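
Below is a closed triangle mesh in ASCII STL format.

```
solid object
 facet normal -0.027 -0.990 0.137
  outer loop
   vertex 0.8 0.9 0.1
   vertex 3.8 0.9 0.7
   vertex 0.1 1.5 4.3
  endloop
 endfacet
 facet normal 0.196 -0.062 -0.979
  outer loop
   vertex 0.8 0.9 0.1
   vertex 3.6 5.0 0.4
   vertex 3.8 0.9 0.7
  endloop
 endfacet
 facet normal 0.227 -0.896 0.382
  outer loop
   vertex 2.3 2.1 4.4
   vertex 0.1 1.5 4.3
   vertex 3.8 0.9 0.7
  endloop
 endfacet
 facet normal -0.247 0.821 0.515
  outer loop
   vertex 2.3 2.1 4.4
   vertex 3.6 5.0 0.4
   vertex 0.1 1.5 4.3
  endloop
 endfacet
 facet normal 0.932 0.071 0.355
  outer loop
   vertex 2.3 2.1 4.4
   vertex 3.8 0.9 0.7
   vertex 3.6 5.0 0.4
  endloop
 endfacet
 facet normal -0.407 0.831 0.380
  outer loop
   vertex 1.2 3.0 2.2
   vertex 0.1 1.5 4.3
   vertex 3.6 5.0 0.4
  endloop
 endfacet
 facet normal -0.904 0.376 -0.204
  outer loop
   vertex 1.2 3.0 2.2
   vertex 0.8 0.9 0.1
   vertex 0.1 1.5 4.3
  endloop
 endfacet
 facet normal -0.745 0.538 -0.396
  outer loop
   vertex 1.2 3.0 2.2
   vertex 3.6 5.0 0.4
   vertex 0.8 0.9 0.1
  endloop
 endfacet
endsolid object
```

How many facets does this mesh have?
8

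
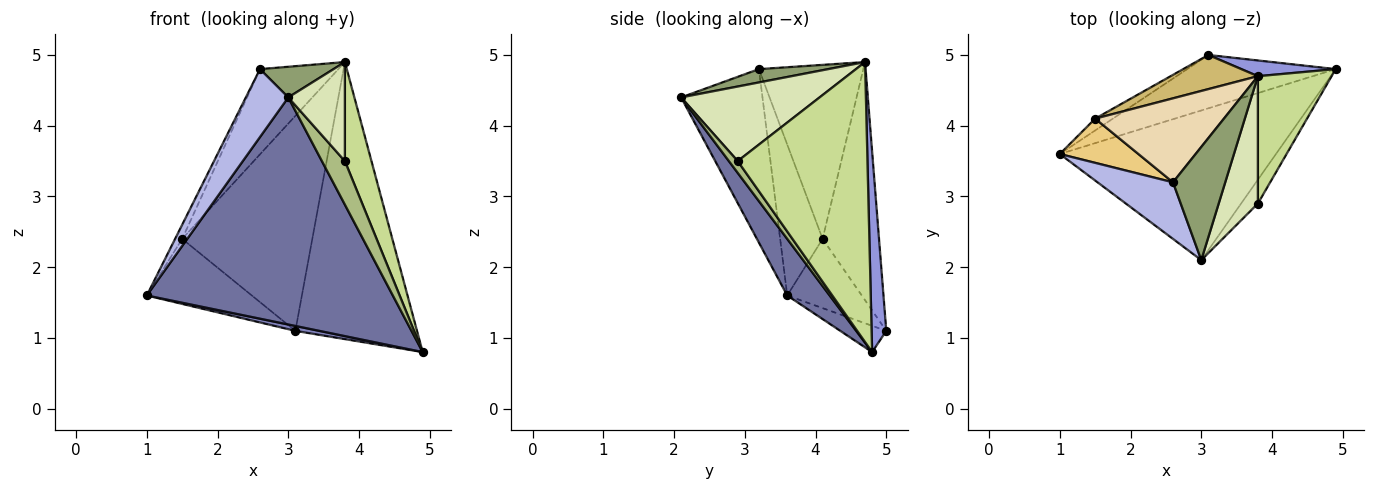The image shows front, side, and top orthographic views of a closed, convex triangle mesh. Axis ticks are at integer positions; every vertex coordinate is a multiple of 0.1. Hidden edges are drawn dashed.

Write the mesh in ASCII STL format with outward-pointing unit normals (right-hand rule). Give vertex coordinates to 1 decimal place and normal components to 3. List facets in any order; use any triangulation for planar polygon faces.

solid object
 facet normal 0.143 -0.826 -0.545
  outer loop
   vertex 3.0 2.1 4.4
   vertex 1.0 3.6 1.6
   vertex 4.9 4.8 0.8
  endloop
 endfacet
 facet normal -0.173 -0.090 -0.981
  outer loop
   vertex 3.1 5.0 1.1
   vertex 4.9 4.8 0.8
   vertex 1.0 3.6 1.6
  endloop
 endfacet
 facet normal 0.120 0.991 0.056
  outer loop
   vertex 3.1 5.0 1.1
   vertex 3.8 4.7 4.9
   vertex 4.9 4.8 0.8
  endloop
 endfacet
 facet normal -0.827 -0.432 0.360
  outer loop
   vertex 2.6 3.2 4.8
   vertex 1.0 3.6 1.6
   vertex 3.0 2.1 4.4
  endloop
 endfacet
 facet normal 0.239 -0.254 0.937
  outer loop
   vertex 2.6 3.2 4.8
   vertex 3.0 2.1 4.4
   vertex 3.8 4.7 4.9
  endloop
 endfacet
 facet normal 0.320 -0.831 -0.455
  outer loop
   vertex 3.8 2.9 3.5
   vertex 3.0 2.1 4.4
   vertex 4.9 4.8 0.8
  endloop
 endfacet
 facet normal 0.949 -0.194 0.250
  outer loop
   vertex 3.8 2.9 3.5
   vertex 4.9 4.8 0.8
   vertex 3.8 4.7 4.9
  endloop
 endfacet
 facet normal 0.832 -0.340 0.437
  outer loop
   vertex 3.8 2.9 3.5
   vertex 3.8 4.7 4.9
   vertex 3.0 2.1 4.4
  endloop
 endfacet
 facet normal -0.573 0.807 -0.146
  outer loop
   vertex 1.5 4.1 2.4
   vertex 3.1 5.0 1.1
   vertex 1.0 3.6 1.6
  endloop
 endfacet
 facet normal -0.394 0.908 0.144
  outer loop
   vertex 1.5 4.1 2.4
   vertex 3.8 4.7 4.9
   vertex 3.1 5.0 1.1
  endloop
 endfacet
 facet normal -0.877 0.146 0.457
  outer loop
   vertex 1.5 4.1 2.4
   vertex 1.0 3.6 1.6
   vertex 2.6 3.2 4.8
  endloop
 endfacet
 facet normal -0.688 0.517 0.509
  outer loop
   vertex 1.5 4.1 2.4
   vertex 2.6 3.2 4.8
   vertex 3.8 4.7 4.9
  endloop
 endfacet
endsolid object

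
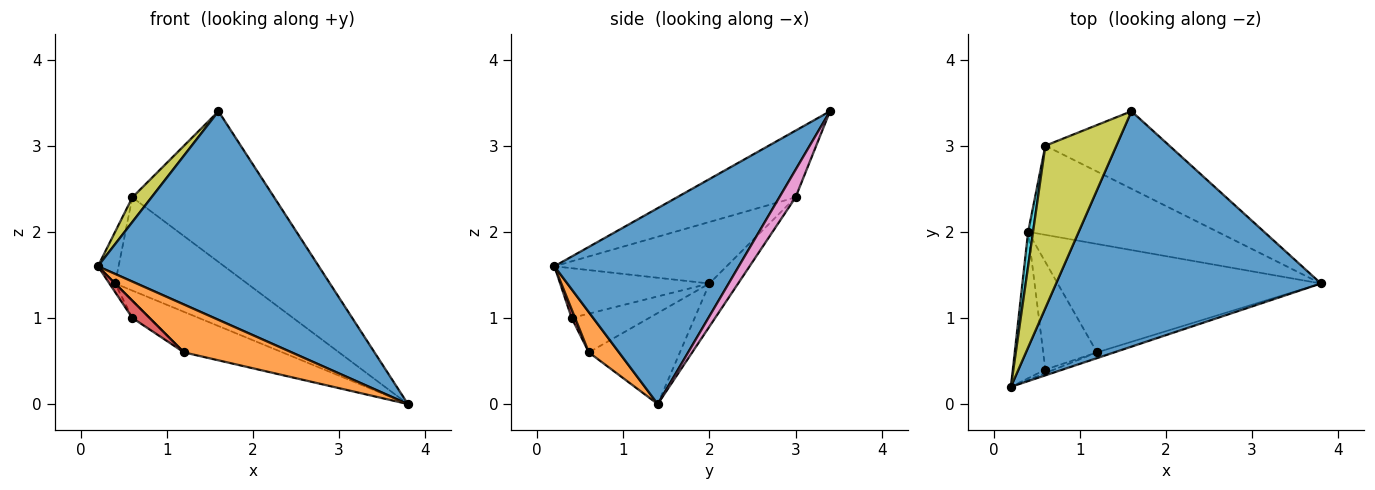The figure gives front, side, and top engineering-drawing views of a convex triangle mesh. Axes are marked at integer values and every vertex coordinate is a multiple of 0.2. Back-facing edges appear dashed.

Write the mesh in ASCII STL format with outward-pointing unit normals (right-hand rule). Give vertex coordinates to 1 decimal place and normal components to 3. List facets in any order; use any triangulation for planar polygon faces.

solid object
 facet normal 0.484 -0.580 0.655
  outer loop
   vertex 1.6 3.4 3.4
   vertex 0.2 0.2 1.6
   vertex 3.8 1.4 0.0
  endloop
 endfacet
 facet normal 0.268 -0.957 -0.115
  outer loop
   vertex 1.2 0.6 0.6
   vertex 3.8 1.4 0.0
   vertex 0.2 0.2 1.6
  endloop
 endfacet
 facet normal -0.308 0.333 -0.891
  outer loop
   vertex 0.4 2.0 1.4
   vertex 3.8 1.4 0.0
   vertex 1.2 0.6 0.6
  endloop
 endfacet
 facet normal 0.192 -0.962 -0.192
  outer loop
   vertex 0.6 0.4 1.0
   vertex 1.2 0.6 0.6
   vertex 0.2 0.2 1.6
  endloop
 endfacet
 facet normal -0.837 0.032 -0.547
  outer loop
   vertex 0.6 0.4 1.0
   vertex 0.2 0.2 1.6
   vertex 0.4 2.0 1.4
  endloop
 endfacet
 facet normal -0.579 0.129 -0.805
  outer loop
   vertex 0.6 0.4 1.0
   vertex 0.4 2.0 1.4
   vertex 1.2 0.6 0.6
  endloop
 endfacet
 facet normal 0.101 0.885 -0.455
  outer loop
   vertex 0.6 3.0 2.4
   vertex 1.6 3.4 3.4
   vertex 3.8 1.4 0.0
  endloop
 endfacet
 facet normal -0.155 0.714 -0.683
  outer loop
   vertex 0.6 3.0 2.4
   vertex 3.8 1.4 0.0
   vertex 0.4 2.0 1.4
  endloop
 endfacet
 facet normal -0.681 -0.110 0.724
  outer loop
   vertex 0.6 3.0 2.4
   vertex 0.2 0.2 1.6
   vertex 1.6 3.4 3.4
  endloop
 endfacet
 facet normal -0.990 0.119 0.079
  outer loop
   vertex 0.6 3.0 2.4
   vertex 0.4 2.0 1.4
   vertex 0.2 0.2 1.6
  endloop
 endfacet
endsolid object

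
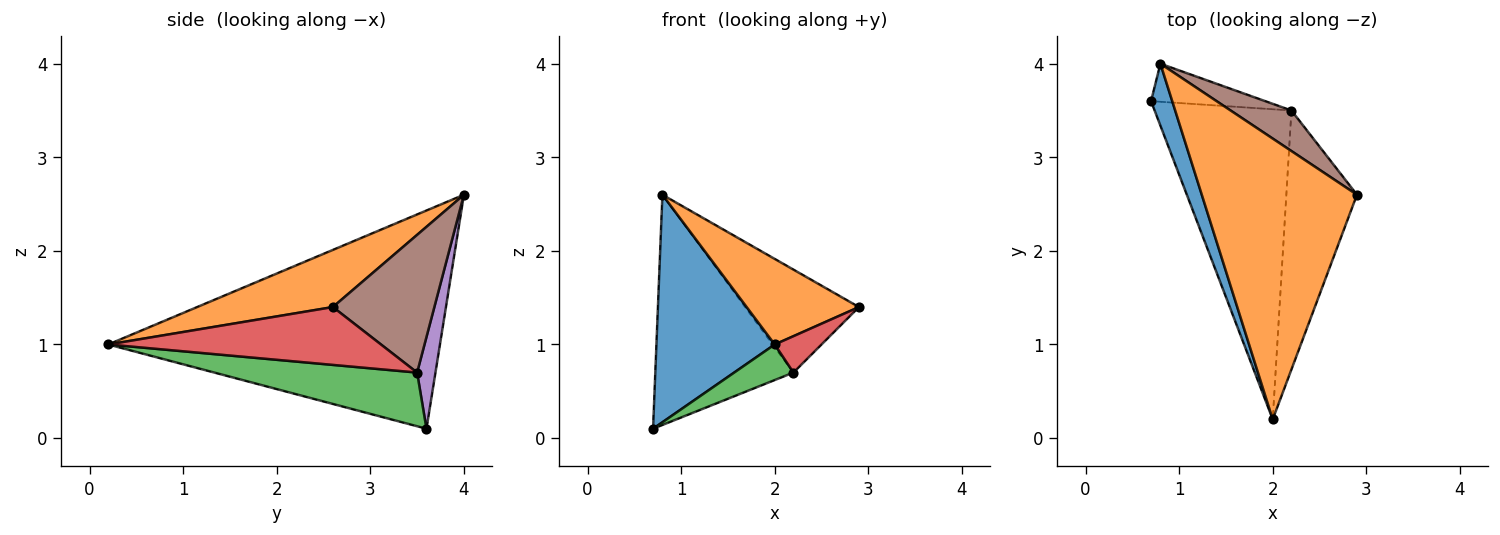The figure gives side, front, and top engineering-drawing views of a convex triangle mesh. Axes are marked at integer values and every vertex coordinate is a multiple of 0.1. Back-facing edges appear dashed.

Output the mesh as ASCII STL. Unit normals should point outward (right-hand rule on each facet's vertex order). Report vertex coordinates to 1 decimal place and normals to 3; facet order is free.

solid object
 facet normal -0.938 -0.335 0.091
  outer loop
   vertex 0.8 4.0 2.6
   vertex 0.7 3.6 0.1
   vertex 2.0 0.2 1.0
  endloop
 endfacet
 facet normal 0.332 -0.275 0.902
  outer loop
   vertex 0.8 4.0 2.6
   vertex 2.0 0.2 1.0
   vertex 2.9 2.6 1.4
  endloop
 endfacet
 facet normal 0.363 -0.106 -0.926
  outer loop
   vertex 2.2 3.5 0.7
   vertex 2.0 0.2 1.0
   vertex 0.7 3.6 0.1
  endloop
 endfacet
 facet normal 0.630 -0.108 -0.769
  outer loop
   vertex 2.2 3.5 0.7
   vertex 2.9 2.6 1.4
   vertex 2.0 0.2 1.0
  endloop
 endfacet
 facet normal 0.130 0.978 -0.162
  outer loop
   vertex 2.2 3.5 0.7
   vertex 0.7 3.6 0.1
   vertex 0.8 4.0 2.6
  endloop
 endfacet
 facet normal 0.639 0.716 0.282
  outer loop
   vertex 2.2 3.5 0.7
   vertex 0.8 4.0 2.6
   vertex 2.9 2.6 1.4
  endloop
 endfacet
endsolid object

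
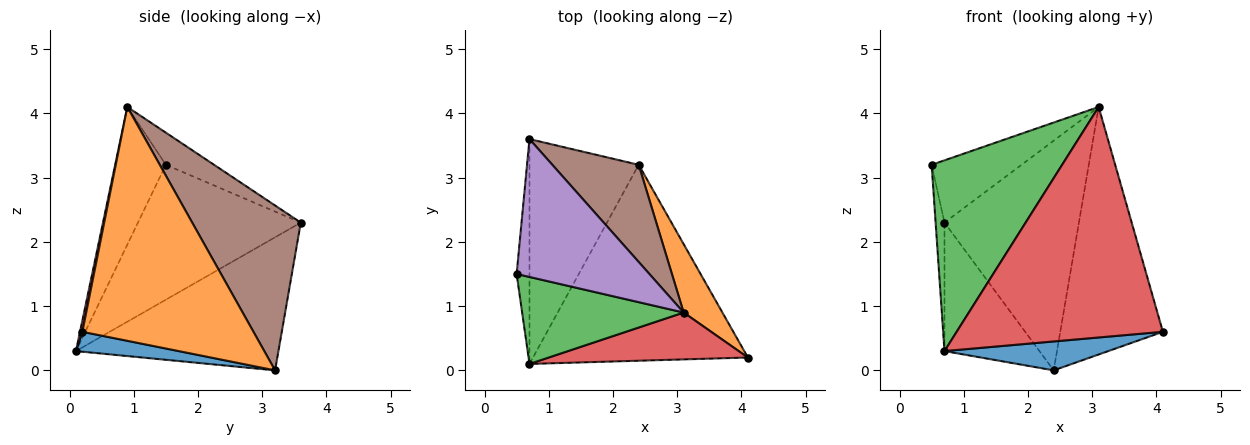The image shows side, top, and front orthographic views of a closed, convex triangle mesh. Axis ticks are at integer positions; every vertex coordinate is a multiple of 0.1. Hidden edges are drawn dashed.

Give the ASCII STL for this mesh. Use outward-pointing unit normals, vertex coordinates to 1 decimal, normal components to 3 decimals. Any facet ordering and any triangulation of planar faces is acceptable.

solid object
 facet normal 0.091 -0.145 -0.985
  outer loop
   vertex 0.7 0.1 0.3
   vertex 2.4 3.2 0.0
   vertex 4.1 0.2 0.6
  endloop
 endfacet
 facet normal 0.849 0.509 0.141
  outer loop
   vertex 3.1 0.9 4.1
   vertex 4.1 0.2 0.6
   vertex 2.4 3.2 0.0
  endloop
 endfacet
 facet normal -0.333 -0.858 0.391
  outer loop
   vertex 3.1 0.9 4.1
   vertex 0.5 1.5 3.2
   vertex 0.7 0.1 0.3
  endloop
 endfacet
 facet normal 0.011 -0.980 0.199
  outer loop
   vertex 3.1 0.9 4.1
   vertex 0.7 0.1 0.3
   vertex 4.1 0.2 0.6
  endloop
 endfacet
 facet normal -0.215 0.402 0.890
  outer loop
   vertex 0.7 3.6 2.3
   vertex 0.5 1.5 3.2
   vertex 3.1 0.9 4.1
  endloop
 endfacet
 facet normal 0.597 0.739 0.313
  outer loop
   vertex 0.7 3.6 2.3
   vertex 3.1 0.9 4.1
   vertex 2.4 3.2 0.0
  endloop
 endfacet
 facet normal -0.994 0.054 -0.095
  outer loop
   vertex 0.7 3.6 2.3
   vertex 0.7 0.1 0.3
   vertex 0.5 1.5 3.2
  endloop
 endfacet
 facet normal -0.727 0.341 -0.596
  outer loop
   vertex 0.7 3.6 2.3
   vertex 2.4 3.2 0.0
   vertex 0.7 0.1 0.3
  endloop
 endfacet
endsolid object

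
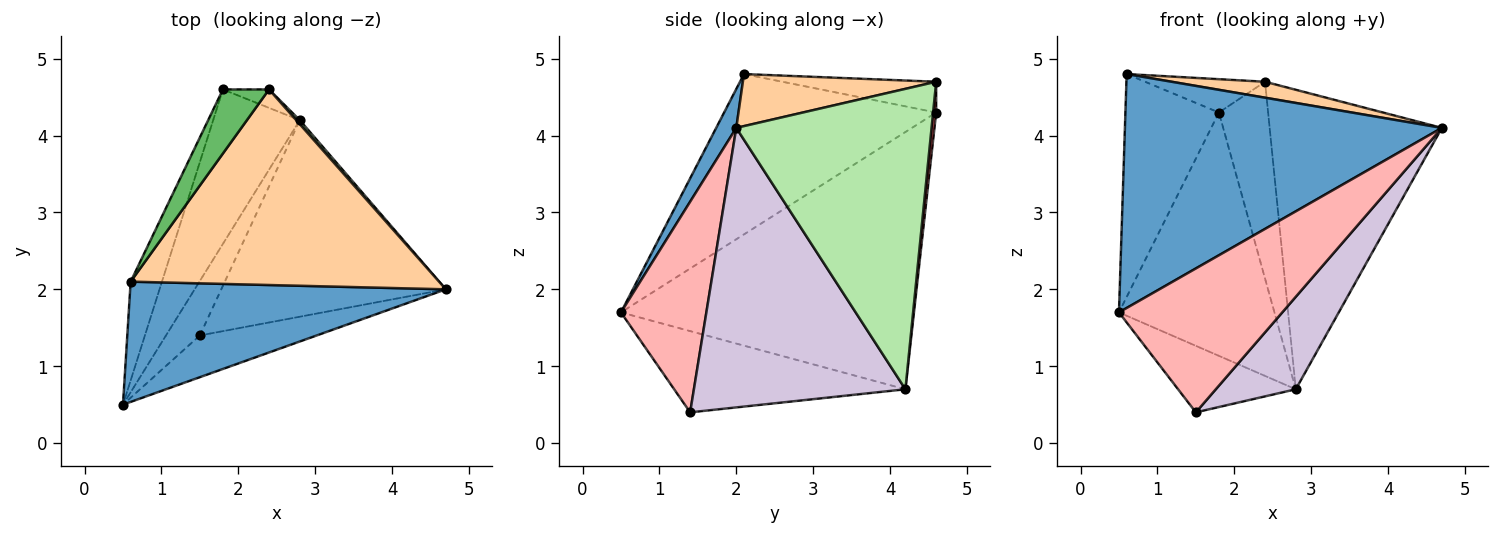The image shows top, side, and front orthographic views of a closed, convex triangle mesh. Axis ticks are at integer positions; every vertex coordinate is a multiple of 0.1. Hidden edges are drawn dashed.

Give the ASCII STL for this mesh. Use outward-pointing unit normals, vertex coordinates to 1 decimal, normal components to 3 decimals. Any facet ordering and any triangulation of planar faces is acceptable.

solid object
 facet normal 0.056 -0.888 0.456
  outer loop
   vertex 0.6 2.1 4.8
   vertex 0.5 0.5 1.7
   vertex 4.7 2.0 4.1
  endloop
 endfacet
 facet normal -0.901 0.397 -0.176
  outer loop
   vertex 0.6 2.1 4.8
   vertex 1.8 4.6 4.3
   vertex 0.5 0.5 1.7
  endloop
 endfacet
 facet normal -0.847 0.449 -0.285
  outer loop
   vertex 2.8 4.2 0.7
   vertex 0.5 0.5 1.7
   vertex 1.8 4.6 4.3
  endloop
 endfacet
 facet normal 0.166 -0.080 0.983
  outer loop
   vertex 2.4 4.6 4.7
   vertex 0.6 2.1 4.8
   vertex 4.7 2.0 4.1
  endloop
 endfacet
 facet normal -0.509 0.397 0.764
  outer loop
   vertex 2.4 4.6 4.7
   vertex 1.8 4.6 4.3
   vertex 0.6 2.1 4.8
  endloop
 endfacet
 facet normal 0.750 0.661 0.009
  outer loop
   vertex 2.4 4.6 4.7
   vertex 4.7 2.0 4.1
   vertex 2.8 4.2 0.7
  endloop
 endfacet
 facet normal 0.062 0.994 -0.093
  outer loop
   vertex 2.4 4.6 4.7
   vertex 2.8 4.2 0.7
   vertex 1.8 4.6 4.3
  endloop
 endfacet
 facet normal 0.449 -0.858 -0.249
  outer loop
   vertex 1.5 1.4 0.4
   vertex 4.7 2.0 4.1
   vertex 0.5 0.5 1.7
  endloop
 endfacet
 facet normal -0.835 0.425 -0.348
  outer loop
   vertex 1.5 1.4 0.4
   vertex 0.5 0.5 1.7
   vertex 2.8 4.2 0.7
  endloop
 endfacet
 facet normal 0.748 -0.283 -0.601
  outer loop
   vertex 1.5 1.4 0.4
   vertex 2.8 4.2 0.7
   vertex 4.7 2.0 4.1
  endloop
 endfacet
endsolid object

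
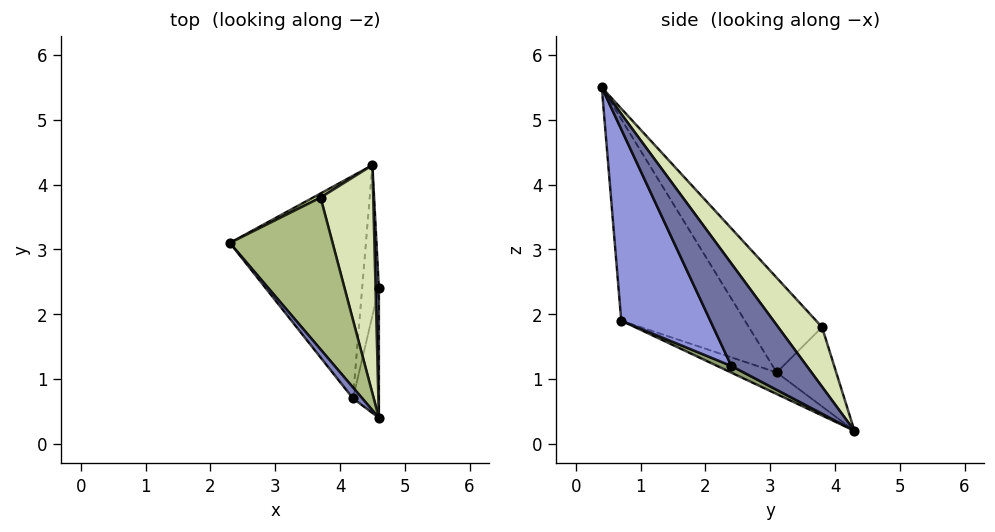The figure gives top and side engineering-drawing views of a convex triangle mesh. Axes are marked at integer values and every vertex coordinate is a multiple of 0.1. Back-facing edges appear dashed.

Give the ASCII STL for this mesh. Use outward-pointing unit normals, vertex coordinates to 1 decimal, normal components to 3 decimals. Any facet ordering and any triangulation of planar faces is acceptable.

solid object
 facet normal 0.997 0.069 0.032
  outer loop
   vertex 4.5 4.3 0.2
   vertex 4.6 0.4 5.5
   vertex 4.6 2.4 1.2
  endloop
 endfacet
 facet normal -0.789 -0.613 0.037
  outer loop
   vertex 4.2 0.7 1.9
   vertex 4.6 0.4 5.5
   vertex 2.3 3.1 1.1
  endloop
 endfacet
 facet normal 0.952 -0.277 -0.129
  outer loop
   vertex 4.2 0.7 1.9
   vertex 4.6 2.4 1.2
   vertex 4.6 0.4 5.5
  endloop
 endfacet
 facet normal -0.143 -0.413 -0.900
  outer loop
   vertex 4.2 0.7 1.9
   vertex 2.3 3.1 1.1
   vertex 4.5 4.3 0.2
  endloop
 endfacet
 facet normal 0.335 -0.425 -0.841
  outer loop
   vertex 4.2 0.7 1.9
   vertex 4.5 4.3 0.2
   vertex 4.6 2.4 1.2
  endloop
 endfacet
 facet normal -0.576 0.527 0.625
  outer loop
   vertex 3.7 3.8 1.8
   vertex 2.3 3.1 1.1
   vertex 4.6 0.4 5.5
  endloop
 endfacet
 facet normal -0.464 0.885 0.044
  outer loop
   vertex 3.7 3.8 1.8
   vertex 4.5 4.3 0.2
   vertex 2.3 3.1 1.1
  endloop
 endfacet
 facet normal 0.552 0.677 0.487
  outer loop
   vertex 3.7 3.8 1.8
   vertex 4.6 0.4 5.5
   vertex 4.5 4.3 0.2
  endloop
 endfacet
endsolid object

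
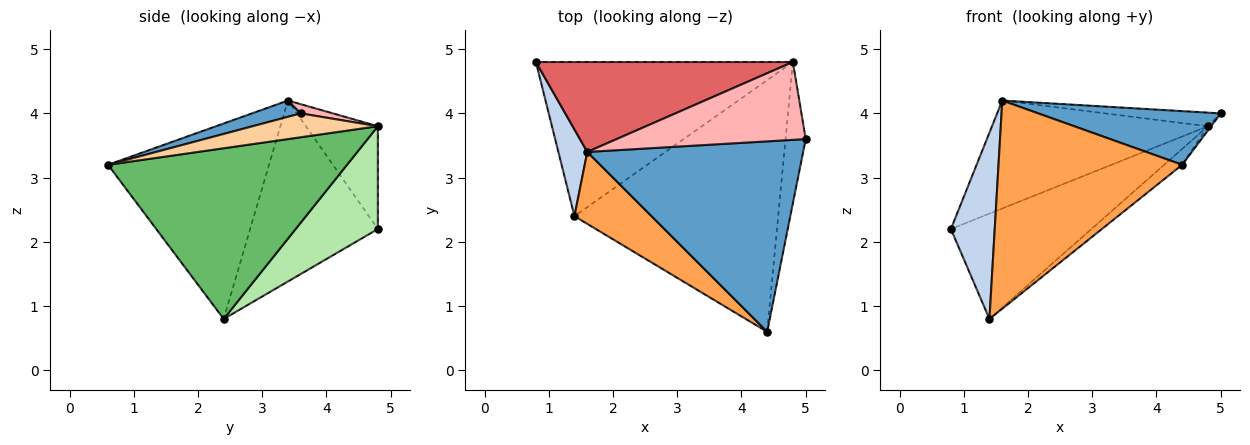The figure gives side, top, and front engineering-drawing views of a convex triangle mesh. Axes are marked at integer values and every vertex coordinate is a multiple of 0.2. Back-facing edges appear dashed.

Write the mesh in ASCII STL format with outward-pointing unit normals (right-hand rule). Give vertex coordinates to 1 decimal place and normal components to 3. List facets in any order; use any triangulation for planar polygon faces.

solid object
 facet normal 0.072 -0.270 0.960
  outer loop
   vertex 1.6 3.4 4.2
   vertex 4.4 0.6 3.2
   vertex 5.0 3.6 4.0
  endloop
 endfacet
 facet normal -0.935 -0.321 0.149
  outer loop
   vertex 1.4 2.4 0.8
   vertex 1.6 3.4 4.2
   vertex 0.8 4.8 2.2
  endloop
 endfacet
 facet normal -0.638 -0.728 0.252
  outer loop
   vertex 1.4 2.4 0.8
   vertex 4.4 0.6 3.2
   vertex 1.6 3.4 4.2
  endloop
 endfacet
 facet normal 0.763 0.020 -0.646
  outer loop
   vertex 4.8 4.8 3.8
   vertex 5.0 3.6 4.0
   vertex 4.4 0.6 3.2
  endloop
 endfacet
 facet normal 0.641 0.048 -0.766
  outer loop
   vertex 4.8 4.8 3.8
   vertex 4.4 0.6 3.2
   vertex 1.4 2.4 0.8
  endloop
 endfacet
 facet normal 0.314 0.536 -0.784
  outer loop
   vertex 4.8 4.8 3.8
   vertex 1.4 2.4 0.8
   vertex 0.8 4.8 2.2
  endloop
 endfacet
 facet normal -0.248 0.744 0.620
  outer loop
   vertex 4.8 4.8 3.8
   vertex 0.8 4.8 2.2
   vertex 1.6 3.4 4.2
  endloop
 endfacet
 facet normal 0.048 0.172 0.984
  outer loop
   vertex 4.8 4.8 3.8
   vertex 1.6 3.4 4.2
   vertex 5.0 3.6 4.0
  endloop
 endfacet
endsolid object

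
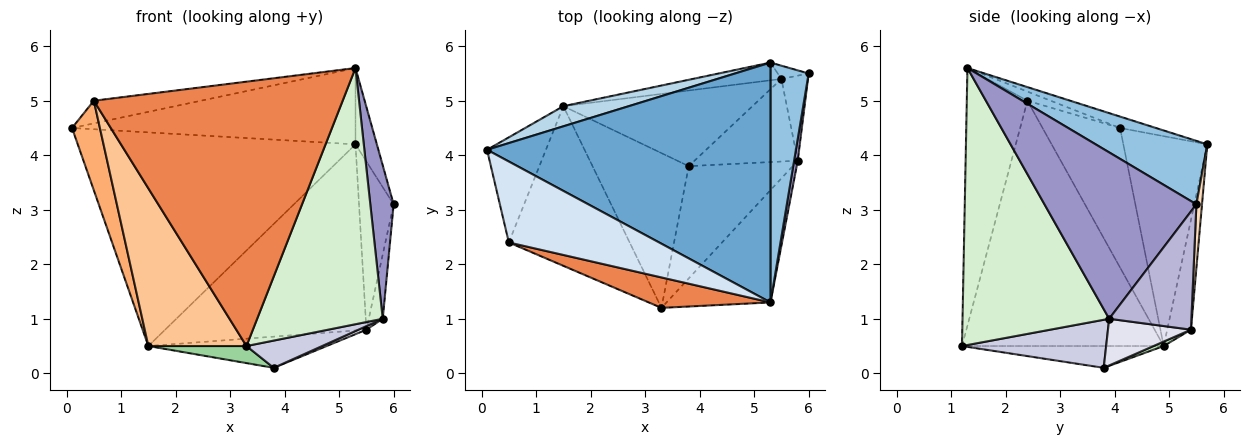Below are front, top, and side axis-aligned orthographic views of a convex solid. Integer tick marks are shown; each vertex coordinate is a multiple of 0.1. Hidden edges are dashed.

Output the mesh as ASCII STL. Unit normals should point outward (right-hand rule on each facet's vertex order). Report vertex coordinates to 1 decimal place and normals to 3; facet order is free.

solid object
 facet normal -0.038 0.303 0.952
  outer loop
   vertex 5.3 5.7 4.2
   vertex 0.1 4.1 4.5
   vertex 5.3 1.3 5.6
  endloop
 endfacet
 facet normal 0.846 0.162 0.509
  outer loop
   vertex 5.3 5.7 4.2
   vertex 5.3 1.3 5.6
   vertex 6.0 5.5 3.1
  endloop
 endfacet
 facet normal -0.288 0.953 0.090
  outer loop
   vertex 5.3 5.7 4.2
   vertex 1.5 4.9 0.5
   vertex 0.1 4.1 4.5
  endloop
 endfacet
 facet normal -0.059 0.269 0.961
  outer loop
   vertex 0.5 2.4 5.0
   vertex 5.3 1.3 5.6
   vertex 0.1 4.1 4.5
  endloop
 endfacet
 facet normal -0.235 -0.966 0.111
  outer loop
   vertex 0.5 2.4 5.0
   vertex 3.3 1.2 0.5
   vertex 5.3 1.3 5.6
  endloop
 endfacet
 facet normal -0.875 -0.314 -0.369
  outer loop
   vertex 0.5 2.4 5.0
   vertex 0.1 4.1 4.5
   vertex 1.5 4.9 0.5
  endloop
 endfacet
 facet normal -0.822 -0.400 -0.405
  outer loop
   vertex 0.5 2.4 5.0
   vertex 1.5 4.9 0.5
   vertex 3.3 1.2 0.5
  endloop
 endfacet
 facet normal 0.159 0.984 -0.077
  outer loop
   vertex 5.5 5.4 0.8
   vertex 5.3 5.7 4.2
   vertex 6.0 5.5 3.1
  endloop
 endfacet
 facet normal -0.117 0.989 -0.094
  outer loop
   vertex 5.5 5.4 0.8
   vertex 1.5 4.9 0.5
   vertex 5.3 5.7 4.2
  endloop
 endfacet
 facet normal -0.220 -0.107 -0.970
  outer loop
   vertex 3.8 3.8 0.1
   vertex 3.3 1.2 0.5
   vertex 1.5 4.9 0.5
  endloop
 endfacet
 facet normal 0.022 0.381 -0.924
  outer loop
   vertex 3.8 3.8 0.1
   vertex 1.5 4.9 0.5
   vertex 5.5 5.4 0.8
  endloop
 endfacet
 facet normal 0.730 -0.626 -0.274
  outer loop
   vertex 5.8 3.9 1.0
   vertex 5.3 1.3 5.6
   vertex 3.3 1.2 0.5
  endloop
 endfacet
 facet normal 0.988 -0.152 0.022
  outer loop
   vertex 5.8 3.9 1.0
   vertex 6.0 5.5 3.1
   vertex 5.3 1.3 5.6
  endloop
 endfacet
 facet normal 0.963 0.164 -0.216
  outer loop
   vertex 5.8 3.9 1.0
   vertex 5.5 5.4 0.8
   vertex 6.0 5.5 3.1
  endloop
 endfacet
 facet normal 0.410 -0.215 -0.886
  outer loop
   vertex 5.8 3.9 1.0
   vertex 3.3 1.2 0.5
   vertex 3.8 3.8 0.1
  endloop
 endfacet
 facet normal 0.412 -0.039 -0.910
  outer loop
   vertex 5.8 3.9 1.0
   vertex 3.8 3.8 0.1
   vertex 5.5 5.4 0.8
  endloop
 endfacet
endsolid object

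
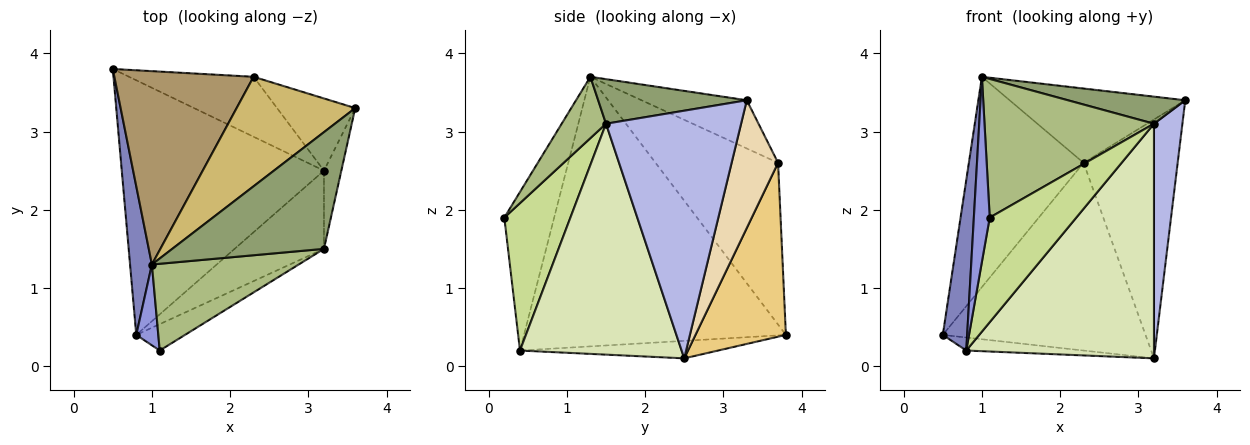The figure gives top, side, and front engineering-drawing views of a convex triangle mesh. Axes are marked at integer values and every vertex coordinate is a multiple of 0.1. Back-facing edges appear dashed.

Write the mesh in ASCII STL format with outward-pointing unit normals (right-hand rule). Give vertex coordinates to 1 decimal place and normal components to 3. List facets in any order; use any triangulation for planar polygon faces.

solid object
 facet normal -0.086 0.051 -0.995
  outer loop
   vertex 0.8 0.4 0.2
   vertex 0.5 3.8 0.4
   vertex 3.2 2.5 0.1
  endloop
 endfacet
 facet normal -0.992 -0.092 0.080
  outer loop
   vertex 0.8 0.4 0.2
   vertex 1.0 1.3 3.7
   vertex 0.5 3.8 0.4
  endloop
 endfacet
 facet normal -0.945 -0.301 0.131
  outer loop
   vertex 0.8 0.4 0.2
   vertex 1.1 0.2 1.9
   vertex 1.0 1.3 3.7
  endloop
 endfacet
 facet normal 0.976 -0.206 -0.069
  outer loop
   vertex 3.2 1.5 3.1
   vertex 3.2 2.5 0.1
   vertex 3.6 3.3 3.4
  endloop
 endfacet
 facet normal 0.275 -0.217 0.937
  outer loop
   vertex 3.2 1.5 3.1
   vertex 3.6 3.3 3.4
   vertex 1.0 1.3 3.7
  endloop
 endfacet
 facet normal 0.216 -0.828 0.518
  outer loop
   vertex 3.2 1.5 3.1
   vertex 1.0 1.3 3.7
   vertex 1.1 0.2 1.9
  endloop
 endfacet
 facet normal 0.595 -0.779 -0.197
  outer loop
   vertex 3.2 1.5 3.1
   vertex 1.1 0.2 1.9
   vertex 0.8 0.4 0.2
  endloop
 endfacet
 facet normal 0.633 -0.735 -0.245
  outer loop
   vertex 3.2 1.5 3.1
   vertex 0.8 0.4 0.2
   vertex 3.2 2.5 0.1
  endloop
 endfacet
 facet normal -0.618 0.579 0.532
  outer loop
   vertex 2.3 3.7 2.6
   vertex 0.5 3.8 0.4
   vertex 1.0 1.3 3.7
  endloop
 endfacet
 facet normal -0.319 0.532 0.784
  outer loop
   vertex 2.3 3.7 2.6
   vertex 1.0 1.3 3.7
   vertex 3.6 3.3 3.4
  endloop
 endfacet
 facet normal 0.391 0.877 -0.280
  outer loop
   vertex 2.3 3.7 2.6
   vertex 3.2 2.5 0.1
   vertex 0.5 3.8 0.4
  endloop
 endfacet
 facet normal 0.427 0.865 -0.262
  outer loop
   vertex 2.3 3.7 2.6
   vertex 3.6 3.3 3.4
   vertex 3.2 2.5 0.1
  endloop
 endfacet
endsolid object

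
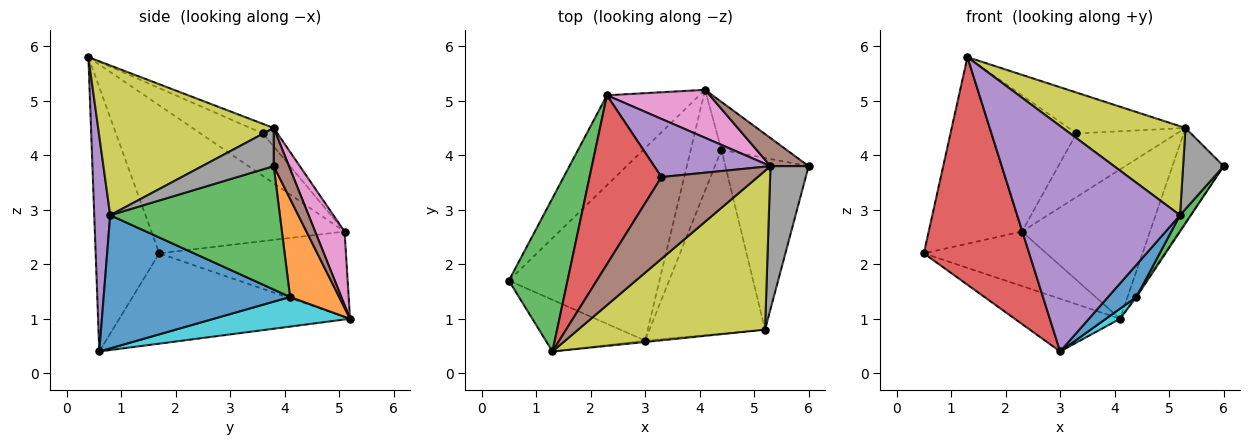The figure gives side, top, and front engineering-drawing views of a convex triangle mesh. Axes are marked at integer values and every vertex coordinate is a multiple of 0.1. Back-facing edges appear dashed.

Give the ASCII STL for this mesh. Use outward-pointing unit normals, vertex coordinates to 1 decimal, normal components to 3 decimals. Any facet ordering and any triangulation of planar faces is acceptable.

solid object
 facet normal -0.501 0.229 -0.835
  outer loop
   vertex 3.0 0.6 0.4
   vertex 0.5 1.7 2.2
   vertex 4.1 5.2 1.0
  endloop
 endfacet
 facet normal -0.619 0.407 -0.671
  outer loop
   vertex 2.3 5.1 2.6
   vertex 4.1 5.2 1.0
   vertex 0.5 1.7 2.2
  endloop
 endfacet
 facet normal -0.848 0.409 0.336
  outer loop
   vertex 1.3 0.4 5.8
   vertex 2.3 5.1 2.6
   vertex 0.5 1.7 2.2
  endloop
 endfacet
 facet normal -0.507 -0.840 -0.191
  outer loop
   vertex 1.3 0.4 5.8
   vertex 0.5 1.7 2.2
   vertex 3.0 0.6 0.4
  endloop
 endfacet
 facet normal 0.097 -0.995 -0.006
  outer loop
   vertex 1.3 0.4 5.8
   vertex 3.0 0.6 0.4
   vertex 5.2 0.8 2.9
  endloop
 endfacet
 facet normal 0.275 0.922 0.275
  outer loop
   vertex 5.3 3.8 4.5
   vertex 6.0 3.8 3.8
   vertex 4.1 5.2 1.0
  endloop
 endfacet
 facet normal 0.214 0.930 0.299
  outer loop
   vertex 5.3 3.8 4.5
   vertex 4.1 5.2 1.0
   vertex 2.3 5.1 2.6
  endloop
 endfacet
 facet normal 0.656 -0.372 0.656
  outer loop
   vertex 5.3 3.8 4.5
   vertex 5.2 0.8 2.9
   vertex 6.0 3.8 3.8
  endloop
 endfacet
 facet normal 0.573 -0.401 0.715
  outer loop
   vertex 5.3 3.8 4.5
   vertex 1.3 0.4 5.8
   vertex 5.2 0.8 2.9
  endloop
 endfacet
 facet normal 0.693 -0.072 -0.718
  outer loop
   vertex 4.4 4.1 1.4
   vertex 3.0 0.6 0.4
   vertex 4.1 5.2 1.0
  endloop
 endfacet
 facet normal 0.750 -0.114 -0.651
  outer loop
   vertex 4.4 4.1 1.4
   vertex 5.2 0.8 2.9
   vertex 3.0 0.6 0.4
  endloop
 endfacet
 facet normal 0.833 0.026 -0.552
  outer loop
   vertex 4.4 4.1 1.4
   vertex 4.1 5.2 1.0
   vertex 6.0 3.8 3.8
  endloop
 endfacet
 facet normal 0.828 -0.053 -0.559
  outer loop
   vertex 4.4 4.1 1.4
   vertex 6.0 3.8 3.8
   vertex 5.2 0.8 2.9
  endloop
 endfacet
 facet normal -0.418 0.570 0.707
  outer loop
   vertex 3.3 3.6 4.4
   vertex 2.3 5.1 2.6
   vertex 1.3 0.4 5.8
  endloop
 endfacet
 facet normal -0.107 0.734 0.671
  outer loop
   vertex 3.3 3.6 4.4
   vertex 5.3 3.8 4.5
   vertex 2.3 5.1 2.6
  endloop
 endfacet
 facet normal -0.089 0.445 0.891
  outer loop
   vertex 3.3 3.6 4.4
   vertex 1.3 0.4 5.8
   vertex 5.3 3.8 4.5
  endloop
 endfacet
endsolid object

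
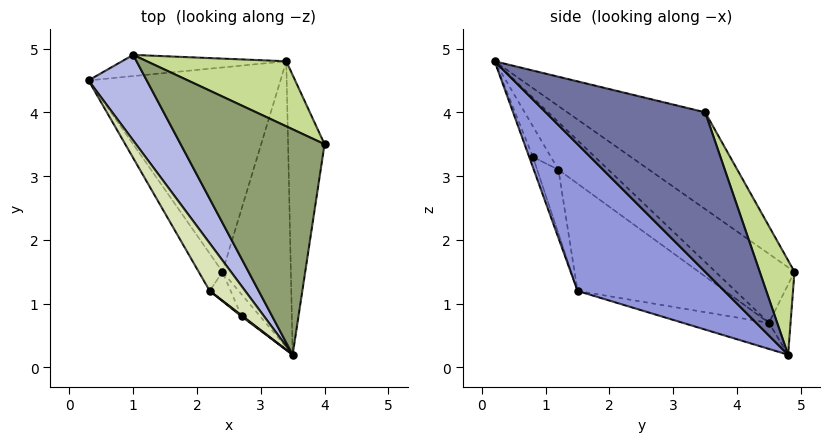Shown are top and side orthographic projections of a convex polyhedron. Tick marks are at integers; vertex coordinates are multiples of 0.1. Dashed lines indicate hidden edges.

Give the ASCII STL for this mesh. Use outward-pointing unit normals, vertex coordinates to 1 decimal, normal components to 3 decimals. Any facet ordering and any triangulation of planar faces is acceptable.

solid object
 facet normal 0.956 -0.198 -0.219
  outer loop
   vertex 3.4 4.8 0.2
   vertex 4.0 3.5 4.0
   vertex 3.5 0.2 4.8
  endloop
 endfacet
 facet normal -0.130 -0.251 -0.959
  outer loop
   vertex 2.4 1.5 1.2
   vertex 0.3 4.5 0.7
   vertex 3.4 4.8 0.2
  endloop
 endfacet
 facet normal 0.841 -0.374 -0.392
  outer loop
   vertex 2.4 1.5 1.2
   vertex 3.4 4.8 0.2
   vertex 3.5 0.2 4.8
  endloop
 endfacet
 facet normal -0.763 0.047 0.645
  outer loop
   vertex 1.0 4.9 1.5
   vertex 0.3 4.5 0.7
   vertex 3.5 0.2 4.8
  endloop
 endfacet
 facet normal -0.537 0.275 0.798
  outer loop
   vertex 1.0 4.9 1.5
   vertex 3.5 0.2 4.8
   vertex 4.0 3.5 4.0
  endloop
 endfacet
 facet normal -0.145 0.930 -0.338
  outer loop
   vertex 1.0 4.9 1.5
   vertex 3.4 4.8 0.2
   vertex 0.3 4.5 0.7
  endloop
 endfacet
 facet normal 0.196 0.937 0.290
  outer loop
   vertex 1.0 4.9 1.5
   vertex 4.0 3.5 4.0
   vertex 3.4 4.8 0.2
  endloop
 endfacet
 facet normal -0.802 -0.027 0.597
  outer loop
   vertex 2.2 1.2 3.1
   vertex 3.5 0.2 4.8
   vertex 0.3 4.5 0.7
  endloop
 endfacet
 facet normal -0.793 -0.584 -0.176
  outer loop
   vertex 2.2 1.2 3.1
   vertex 0.3 4.5 0.7
   vertex 2.4 1.5 1.2
  endloop
 endfacet
 facet normal -0.161 -0.943 -0.291
  outer loop
   vertex 2.7 0.8 3.3
   vertex 2.4 1.5 1.2
   vertex 3.5 0.2 4.8
  endloop
 endfacet
 facet normal -0.631 -0.775 0.026
  outer loop
   vertex 2.7 0.8 3.3
   vertex 3.5 0.2 4.8
   vertex 2.2 1.2 3.1
  endloop
 endfacet
 facet normal -0.567 -0.802 -0.186
  outer loop
   vertex 2.7 0.8 3.3
   vertex 2.2 1.2 3.1
   vertex 2.4 1.5 1.2
  endloop
 endfacet
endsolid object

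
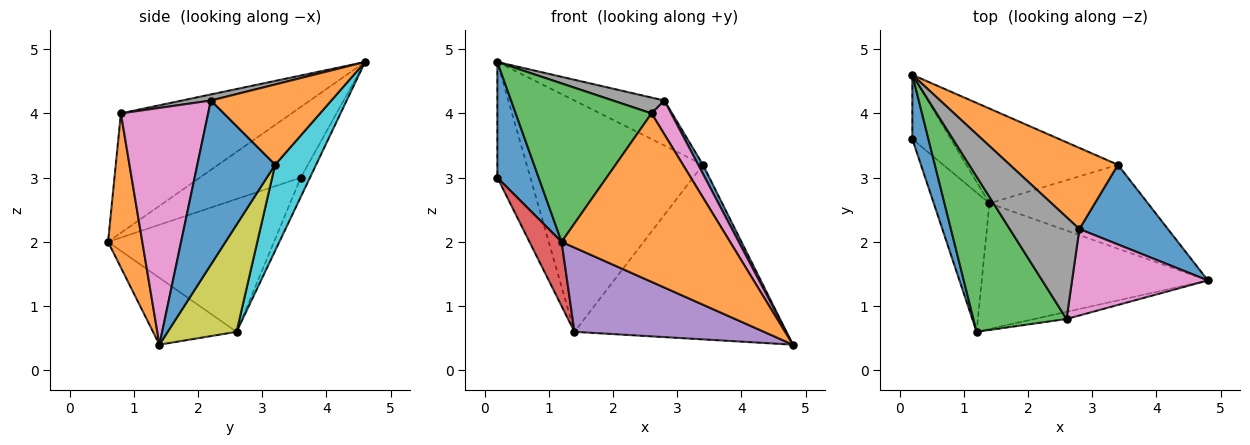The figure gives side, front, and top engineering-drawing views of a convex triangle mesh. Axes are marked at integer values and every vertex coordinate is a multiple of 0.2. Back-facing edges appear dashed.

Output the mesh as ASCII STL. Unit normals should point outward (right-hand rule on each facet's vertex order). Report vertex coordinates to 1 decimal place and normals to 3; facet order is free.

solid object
 facet normal -0.906 -0.371 0.206
  outer loop
   vertex 0.2 4.6 4.8
   vertex 0.2 3.6 3.0
   vertex 1.2 0.6 2.0
  endloop
 endfacet
 facet normal 0.199 -0.979 -0.041
  outer loop
   vertex 2.6 0.8 4.0
   vertex 1.2 0.6 2.0
   vertex 4.8 1.4 0.4
  endloop
 endfacet
 facet normal -0.668 -0.532 0.521
  outer loop
   vertex 2.6 0.8 4.0
   vertex 0.2 4.6 4.8
   vertex 1.2 0.6 2.0
  endloop
 endfacet
 facet normal -0.908 -0.176 -0.381
  outer loop
   vertex 1.4 2.6 0.6
   vertex 1.2 0.6 2.0
   vertex 0.2 3.6 3.0
  endloop
 endfacet
 facet normal -0.238 -0.541 -0.807
  outer loop
   vertex 1.4 2.6 0.6
   vertex 4.8 1.4 0.4
   vertex 1.2 0.6 2.0
  endloop
 endfacet
 facet normal -0.236 0.849 -0.472
  outer loop
   vertex 1.4 2.6 0.6
   vertex 0.2 3.6 3.0
   vertex 0.2 4.6 4.8
  endloop
 endfacet
 facet normal 0.851 -0.191 0.488
  outer loop
   vertex 2.8 2.2 4.2
   vertex 2.6 0.8 4.0
   vertex 4.8 1.4 0.4
  endloop
 endfacet
 facet normal 0.086 -0.153 0.984
  outer loop
   vertex 2.8 2.2 4.2
   vertex 0.2 4.6 4.8
   vertex 2.6 0.8 4.0
  endloop
 endfacet
 facet normal 0.281 0.865 -0.416
  outer loop
   vertex 3.4 3.2 3.2
   vertex 4.8 1.4 0.4
   vertex 1.4 2.6 0.6
  endloop
 endfacet
 facet normal 0.210 0.905 -0.371
  outer loop
   vertex 3.4 3.2 3.2
   vertex 1.4 2.6 0.6
   vertex 0.2 4.6 4.8
  endloop
 endfacet
 facet normal 0.879 -0.054 0.474
  outer loop
   vertex 3.4 3.2 3.2
   vertex 2.8 2.2 4.2
   vertex 4.8 1.4 0.4
  endloop
 endfacet
 facet normal 0.545 0.407 0.733
  outer loop
   vertex 3.4 3.2 3.2
   vertex 0.2 4.6 4.8
   vertex 2.8 2.2 4.2
  endloop
 endfacet
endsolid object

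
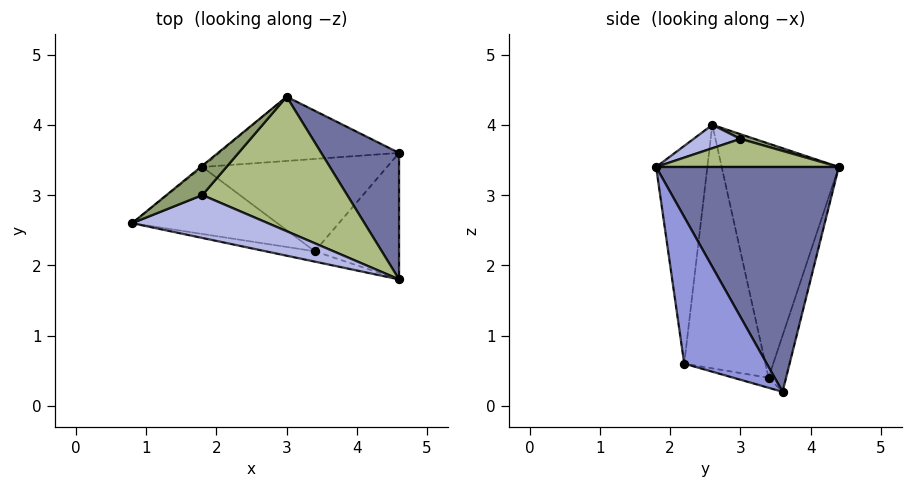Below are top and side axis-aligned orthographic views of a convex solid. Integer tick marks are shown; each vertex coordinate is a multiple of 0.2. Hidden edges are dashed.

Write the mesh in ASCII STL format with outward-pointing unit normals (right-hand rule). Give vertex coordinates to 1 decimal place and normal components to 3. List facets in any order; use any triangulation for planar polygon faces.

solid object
 facet normal 0.817 0.503 0.283
  outer loop
   vertex 4.6 3.6 0.2
   vertex 3.0 4.4 3.4
   vertex 4.6 1.8 3.4
  endloop
 endfacet
 facet normal -0.213 -0.976 -0.048
  outer loop
   vertex 3.4 2.2 0.6
   vertex 4.6 1.8 3.4
   vertex 0.8 2.6 4.0
  endloop
 endfacet
 facet normal 0.649 -0.663 -0.373
  outer loop
   vertex 3.4 2.2 0.6
   vertex 4.6 3.6 0.2
   vertex 4.6 1.8 3.4
  endloop
 endfacet
 facet normal 0.170 0.068 0.983
  outer loop
   vertex 1.8 3.0 3.8
   vertex 0.8 2.6 4.0
   vertex 4.6 1.8 3.4
  endloop
 endfacet
 facet normal 0.127 0.170 0.977
  outer loop
   vertex 1.8 3.0 3.8
   vertex 3.0 4.4 3.4
   vertex 0.8 2.6 4.0
  endloop
 endfacet
 facet normal 0.189 0.116 0.975
  outer loop
   vertex 1.8 3.0 3.8
   vertex 4.6 1.8 3.4
   vertex 3.0 4.4 3.4
  endloop
 endfacet
 facet normal -0.053 -0.232 -0.971
  outer loop
   vertex 1.8 3.4 0.4
   vertex 4.6 3.6 0.2
   vertex 3.4 2.2 0.6
  endloop
 endfacet
 facet normal -0.088 0.955 -0.283
  outer loop
   vertex 1.8 3.4 0.4
   vertex 3.0 4.4 3.4
   vertex 4.6 3.6 0.2
  endloop
 endfacet
 facet normal -0.542 -0.776 -0.323
  outer loop
   vertex 1.8 3.4 0.4
   vertex 3.4 2.2 0.6
   vertex 0.8 2.6 4.0
  endloop
 endfacet
 facet normal -0.634 0.773 -0.004
  outer loop
   vertex 1.8 3.4 0.4
   vertex 0.8 2.6 4.0
   vertex 3.0 4.4 3.4
  endloop
 endfacet
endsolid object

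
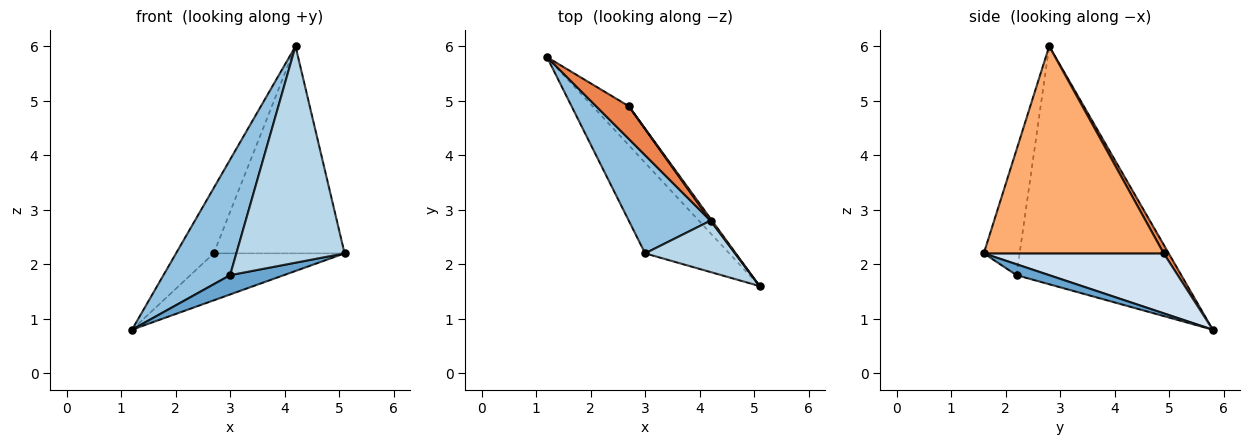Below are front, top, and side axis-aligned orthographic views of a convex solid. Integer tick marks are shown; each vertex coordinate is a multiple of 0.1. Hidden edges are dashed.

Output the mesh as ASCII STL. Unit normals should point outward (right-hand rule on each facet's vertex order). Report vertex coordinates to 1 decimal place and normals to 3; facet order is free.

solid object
 facet normal 0.126 -0.207 -0.970
  outer loop
   vertex 3.0 2.2 1.8
   vertex 1.2 5.8 0.8
   vertex 5.1 1.6 2.2
  endloop
 endfacet
 facet normal -0.883 -0.357 0.303
  outer loop
   vertex 3.0 2.2 1.8
   vertex 4.2 2.8 6.0
   vertex 1.2 5.8 0.8
  endloop
 endfacet
 facet normal -0.306 -0.926 0.220
  outer loop
   vertex 3.0 2.2 1.8
   vertex 5.1 1.6 2.2
   vertex 4.2 2.8 6.0
  endloop
 endfacet
 facet normal 0.727 0.529 -0.439
  outer loop
   vertex 2.7 4.9 2.2
   vertex 5.1 1.6 2.2
   vertex 1.2 5.8 0.8
  endloop
 endfacet
 facet normal 0.118 0.888 0.444
  outer loop
   vertex 2.7 4.9 2.2
   vertex 1.2 5.8 0.8
   vertex 4.2 2.8 6.0
  endloop
 endfacet
 facet normal 0.809 0.588 0.006
  outer loop
   vertex 2.7 4.9 2.2
   vertex 4.2 2.8 6.0
   vertex 5.1 1.6 2.2
  endloop
 endfacet
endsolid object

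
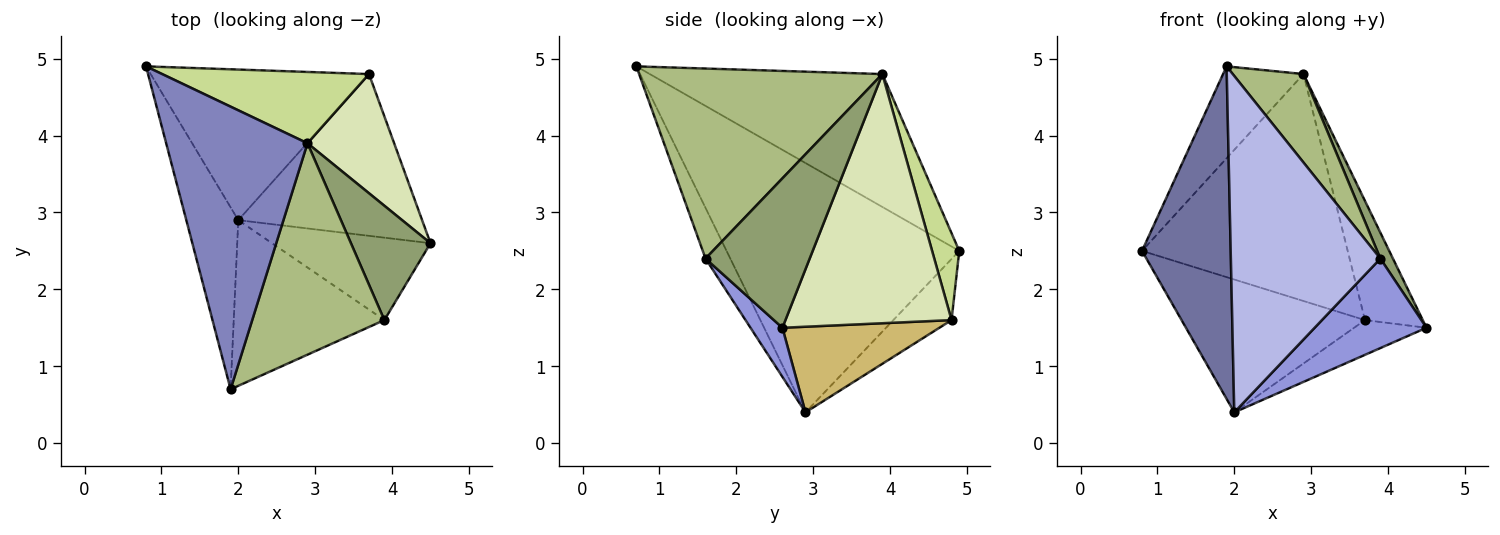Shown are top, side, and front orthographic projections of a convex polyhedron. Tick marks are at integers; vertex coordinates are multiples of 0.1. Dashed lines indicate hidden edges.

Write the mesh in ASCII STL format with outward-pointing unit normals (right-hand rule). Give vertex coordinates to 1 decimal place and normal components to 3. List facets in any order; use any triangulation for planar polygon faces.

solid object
 facet normal -0.917 -0.350 -0.191
  outer loop
   vertex 2.0 2.9 0.4
   vertex 1.9 0.7 4.9
   vertex 0.8 4.9 2.5
  endloop
 endfacet
 facet normal -0.667 0.230 0.709
  outer loop
   vertex 2.9 3.9 4.8
   vertex 0.8 4.9 2.5
   vertex 1.9 0.7 4.9
  endloop
 endfacet
 facet normal 0.205 -0.720 -0.663
  outer loop
   vertex 3.9 1.6 2.4
   vertex 2.0 2.9 0.4
   vertex 4.5 2.6 1.5
  endloop
 endfacet
 facet normal -0.147 -0.887 -0.437
  outer loop
   vertex 3.9 1.6 2.4
   vertex 1.9 0.7 4.9
   vertex 2.0 2.9 0.4
  endloop
 endfacet
 facet normal 0.878 -0.106 0.467
  outer loop
   vertex 3.9 1.6 2.4
   vertex 4.5 2.6 1.5
   vertex 2.9 3.9 4.8
  endloop
 endfacet
 facet normal 0.799 -0.232 0.555
  outer loop
   vertex 3.9 1.6 2.4
   vertex 2.9 3.9 4.8
   vertex 1.9 0.7 4.9
  endloop
 endfacet
 facet normal 0.125 0.947 0.297
  outer loop
   vertex 3.7 4.8 1.6
   vertex 0.8 4.9 2.5
   vertex 2.9 3.9 4.8
  endloop
 endfacet
 facet normal 0.897 0.312 0.312
  outer loop
   vertex 3.7 4.8 1.6
   vertex 2.9 3.9 4.8
   vertex 4.5 2.6 1.5
  endloop
 endfacet
 facet normal -0.205 0.647 -0.734
  outer loop
   vertex 3.7 4.8 1.6
   vertex 2.0 2.9 0.4
   vertex 0.8 4.9 2.5
  endloop
 endfacet
 facet normal 0.414 0.191 -0.890
  outer loop
   vertex 3.7 4.8 1.6
   vertex 4.5 2.6 1.5
   vertex 2.0 2.9 0.4
  endloop
 endfacet
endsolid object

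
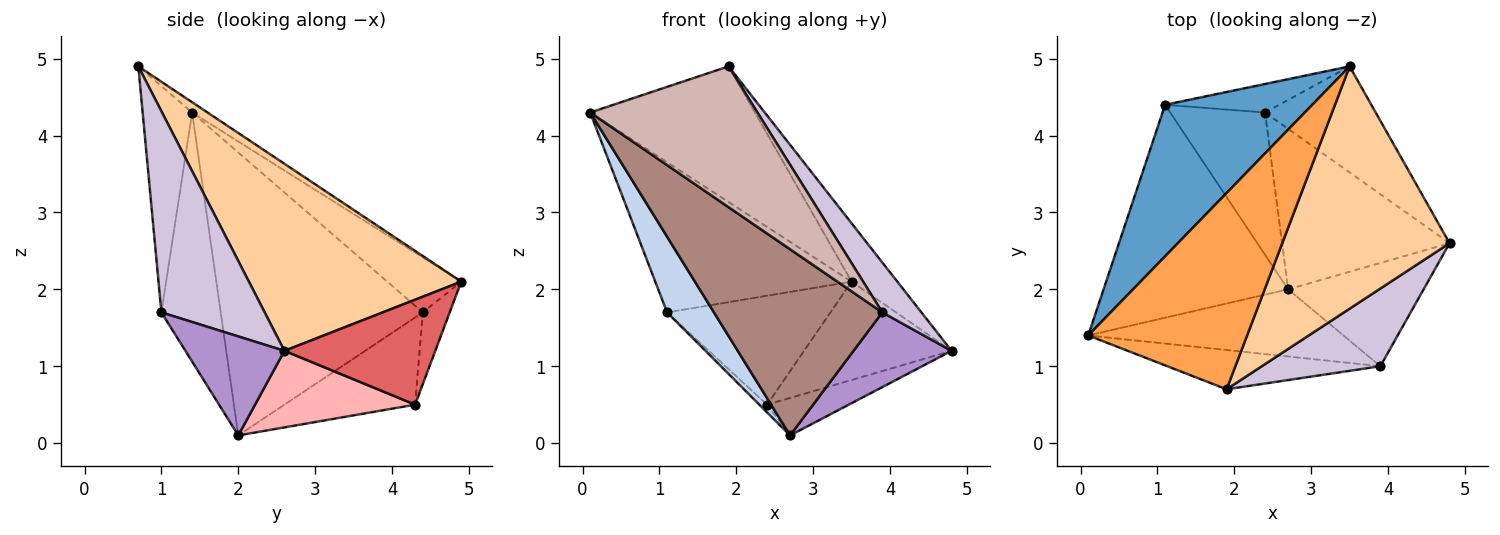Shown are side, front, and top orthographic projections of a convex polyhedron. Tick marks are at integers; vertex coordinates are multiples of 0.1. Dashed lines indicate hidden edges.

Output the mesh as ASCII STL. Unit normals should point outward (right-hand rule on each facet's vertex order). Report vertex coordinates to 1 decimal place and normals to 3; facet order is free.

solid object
 facet normal -0.256 0.680 0.687
  outer loop
   vertex 1.1 4.4 1.7
   vertex 0.1 1.4 4.3
   vertex 3.5 4.9 2.1
  endloop
 endfacet
 facet normal -0.822 -0.191 -0.536
  outer loop
   vertex 1.1 4.4 1.7
   vertex 2.7 2.0 0.1
   vertex 0.1 1.4 4.3
  endloop
 endfacet
 facet normal -0.053 0.568 0.821
  outer loop
   vertex 1.9 0.7 4.9
   vertex 3.5 4.9 2.1
   vertex 0.1 1.4 4.3
  endloop
 endfacet
 facet normal 0.736 0.158 0.658
  outer loop
   vertex 1.9 0.7 4.9
   vertex 4.8 2.6 1.2
   vertex 3.5 4.9 2.1
  endloop
 endfacet
 facet normal -0.157 0.955 -0.250
  outer loop
   vertex 2.4 4.3 0.5
   vertex 1.1 4.4 1.7
   vertex 3.5 4.9 2.1
  endloop
 endfacet
 facet normal -0.676 0.040 -0.736
  outer loop
   vertex 2.4 4.3 0.5
   vertex 2.7 2.0 0.1
   vertex 1.1 4.4 1.7
  endloop
 endfacet
 facet normal 0.571 0.558 -0.602
  outer loop
   vertex 2.4 4.3 0.5
   vertex 3.5 4.9 2.1
   vertex 4.8 2.6 1.2
  endloop
 endfacet
 facet normal 0.407 0.208 -0.890
  outer loop
   vertex 2.4 4.3 0.5
   vertex 4.8 2.6 1.2
   vertex 2.7 2.0 0.1
  endloop
 endfacet
 facet normal 0.509 -0.504 -0.697
  outer loop
   vertex 3.9 1.0 1.7
   vertex 2.7 2.0 0.1
   vertex 4.8 2.6 1.2
  endloop
 endfacet
 facet normal 0.819 -0.310 0.483
  outer loop
   vertex 3.9 1.0 1.7
   vertex 4.8 2.6 1.2
   vertex 1.9 0.7 4.9
  endloop
 endfacet
 facet normal -0.314 -0.893 -0.322
  outer loop
   vertex 3.9 1.0 1.7
   vertex 0.1 1.4 4.3
   vertex 2.7 2.0 0.1
  endloop
 endfacet
 facet normal -0.274 -0.926 -0.258
  outer loop
   vertex 3.9 1.0 1.7
   vertex 1.9 0.7 4.9
   vertex 0.1 1.4 4.3
  endloop
 endfacet
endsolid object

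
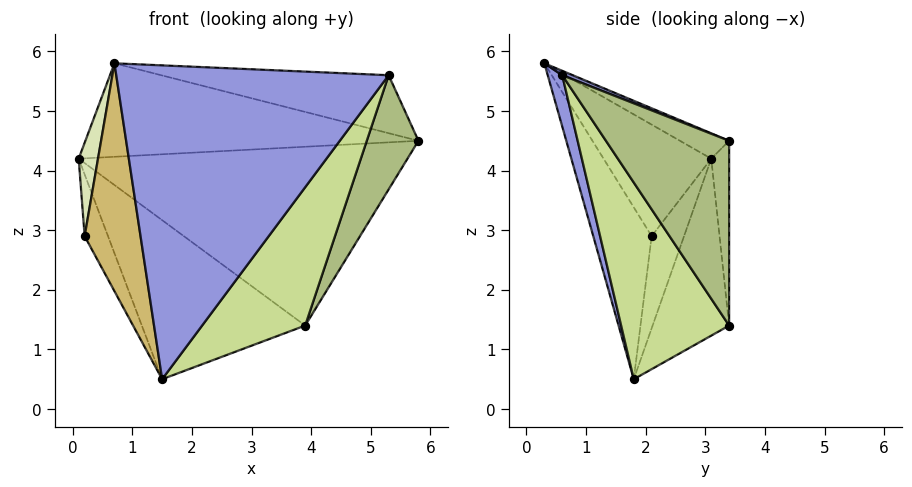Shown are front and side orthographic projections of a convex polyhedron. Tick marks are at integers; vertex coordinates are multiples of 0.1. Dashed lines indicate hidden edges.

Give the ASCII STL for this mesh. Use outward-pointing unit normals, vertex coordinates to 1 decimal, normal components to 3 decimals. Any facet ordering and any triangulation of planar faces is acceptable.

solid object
 facet normal -0.071 0.483 0.873
  outer loop
   vertex 0.7 0.3 5.8
   vertex 5.8 3.4 4.5
   vertex 0.1 3.1 4.2
  endloop
 endfacet
 facet normal 0.017 0.363 0.932
  outer loop
   vertex 5.3 0.6 5.6
   vertex 5.8 3.4 4.5
   vertex 0.7 0.3 5.8
  endloop
 endfacet
 facet normal 0.051 -0.963 -0.265
  outer loop
   vertex 5.3 0.6 5.6
   vertex 0.7 0.3 5.8
   vertex 1.5 1.8 0.5
  endloop
 endfacet
 facet normal -0.054 0.998 0.033
  outer loop
   vertex 3.9 3.4 1.4
   vertex 0.1 3.1 4.2
   vertex 5.8 3.4 4.5
  endloop
 endfacet
 facet normal -0.383 0.817 -0.432
  outer loop
   vertex 3.9 3.4 1.4
   vertex 1.5 1.8 0.5
   vertex 0.1 3.1 4.2
  endloop
 endfacet
 facet normal 0.803 -0.337 -0.492
  outer loop
   vertex 3.9 3.4 1.4
   vertex 5.8 3.4 4.5
   vertex 5.3 0.6 5.6
  endloop
 endfacet
 facet normal 0.592 -0.565 -0.574
  outer loop
   vertex 3.9 3.4 1.4
   vertex 5.3 0.6 5.6
   vertex 1.5 1.8 0.5
  endloop
 endfacet
 facet normal -0.983 -0.176 0.060
  outer loop
   vertex 0.2 2.1 2.9
   vertex 0.7 0.3 5.8
   vertex 0.1 3.1 4.2
  endloop
 endfacet
 facet normal -0.722 0.521 -0.456
  outer loop
   vertex 0.2 2.1 2.9
   vertex 0.1 3.1 4.2
   vertex 1.5 1.8 0.5
  endloop
 endfacet
 facet normal -0.691 -0.662 -0.292
  outer loop
   vertex 0.2 2.1 2.9
   vertex 1.5 1.8 0.5
   vertex 0.7 0.3 5.8
  endloop
 endfacet
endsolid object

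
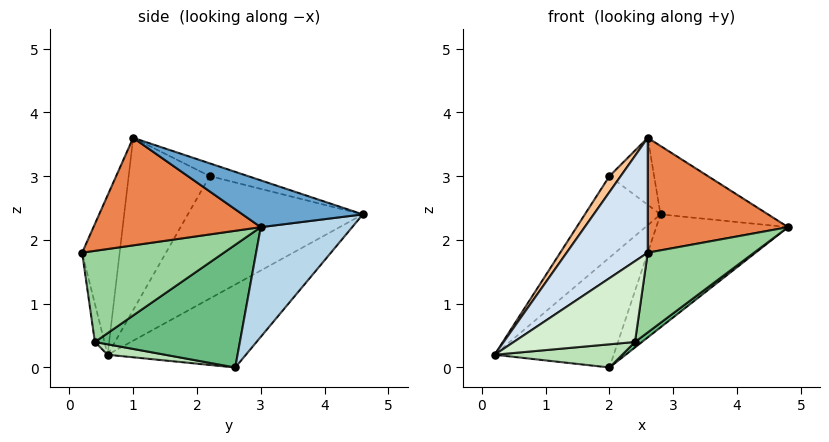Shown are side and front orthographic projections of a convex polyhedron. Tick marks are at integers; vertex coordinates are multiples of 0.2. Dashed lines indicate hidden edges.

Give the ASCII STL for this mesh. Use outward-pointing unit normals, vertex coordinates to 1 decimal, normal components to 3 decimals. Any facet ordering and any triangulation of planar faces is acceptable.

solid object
 facet normal 0.318 0.284 0.905
  outer loop
   vertex 2.6 1.0 3.6
   vertex 4.8 3.0 2.2
   vertex 2.8 4.6 2.4
  endloop
 endfacet
 facet normal -0.727 0.627 -0.280
  outer loop
   vertex 2.0 2.6 0.0
   vertex 0.2 0.6 0.2
   vertex 2.8 4.6 2.4
  endloop
 endfacet
 facet normal 0.429 0.618 -0.658
  outer loop
   vertex 2.0 2.6 0.0
   vertex 2.8 4.6 2.4
   vertex 4.8 3.0 2.2
  endloop
 endfacet
 facet normal -0.390 -0.842 0.374
  outer loop
   vertex 2.6 0.2 1.8
   vertex 2.6 1.0 3.6
   vertex 0.2 0.6 0.2
  endloop
 endfacet
 facet normal 0.737 -0.618 0.275
  outer loop
   vertex 2.6 0.2 1.8
   vertex 4.8 3.0 2.2
   vertex 2.6 1.0 3.6
  endloop
 endfacet
 facet normal -0.863 0.373 0.341
  outer loop
   vertex 2.0 2.2 3.0
   vertex 2.8 4.6 2.4
   vertex 0.2 0.6 0.2
  endloop
 endfacet
 facet normal -0.806 -0.112 0.582
  outer loop
   vertex 2.0 2.2 3.0
   vertex 0.2 0.6 0.2
   vertex 2.6 1.0 3.6
  endloop
 endfacet
 facet normal -0.272 0.318 0.908
  outer loop
   vertex 2.0 2.2 3.0
   vertex 2.6 1.0 3.6
   vertex 2.8 4.6 2.4
  endloop
 endfacet
 facet normal 0.620 -0.030 -0.784
  outer loop
   vertex 2.4 0.4 0.4
   vertex 2.0 2.6 0.0
   vertex 4.8 3.0 2.2
  endloop
 endfacet
 facet normal 0.784 -0.588 -0.196
  outer loop
   vertex 2.4 0.4 0.4
   vertex 4.8 3.0 2.2
   vertex 2.6 0.2 1.8
  endloop
 endfacet
 facet normal 0.074 -0.165 -0.983
  outer loop
   vertex 2.4 0.4 0.4
   vertex 0.2 0.6 0.2
   vertex 2.0 2.6 0.0
  endloop
 endfacet
 facet normal -0.078 -0.988 -0.130
  outer loop
   vertex 2.4 0.4 0.4
   vertex 2.6 0.2 1.8
   vertex 0.2 0.6 0.2
  endloop
 endfacet
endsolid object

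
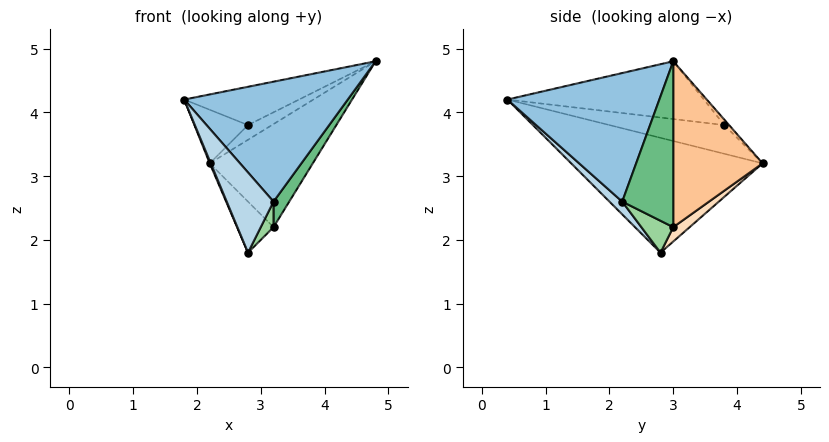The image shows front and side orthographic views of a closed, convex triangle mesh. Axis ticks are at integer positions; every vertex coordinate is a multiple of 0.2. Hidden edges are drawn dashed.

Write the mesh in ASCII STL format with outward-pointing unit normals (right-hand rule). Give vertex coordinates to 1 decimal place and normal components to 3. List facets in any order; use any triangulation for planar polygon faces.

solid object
 facet normal -0.921 -0.005 -0.389
  outer loop
   vertex 2.8 2.8 1.8
   vertex 1.8 0.4 4.2
   vertex 2.2 4.4 3.2
  endloop
 endfacet
 facet normal 0.664 -0.714 -0.223
  outer loop
   vertex 3.2 2.2 2.6
   vertex 4.8 3.0 4.8
   vertex 1.8 0.4 4.2
  endloop
 endfacet
 facet normal 0.200 -0.733 -0.650
  outer loop
   vertex 3.2 2.2 2.6
   vertex 1.8 0.4 4.2
   vertex 2.8 2.8 1.8
  endloop
 endfacet
 facet normal -0.367 0.214 0.905
  outer loop
   vertex 2.8 3.8 3.8
   vertex 1.8 0.4 4.2
   vertex 4.8 3.0 4.8
  endloop
 endfacet
 facet normal -0.545 0.254 0.799
  outer loop
   vertex 2.8 3.8 3.8
   vertex 2.2 4.4 3.2
   vertex 1.8 0.4 4.2
  endloop
 endfacet
 facet normal -0.127 0.635 0.762
  outer loop
   vertex 2.8 3.8 3.8
   vertex 4.8 3.0 4.8
   vertex 2.2 4.4 3.2
  endloop
 endfacet
 facet normal 0.607 0.701 -0.374
  outer loop
   vertex 3.2 3.0 2.2
   vertex 2.2 4.4 3.2
   vertex 4.8 3.0 4.8
  endloop
 endfacet
 facet normal 0.310 0.689 -0.655
  outer loop
   vertex 3.2 3.0 2.2
   vertex 2.8 2.8 1.8
   vertex 2.2 4.4 3.2
  endloop
 endfacet
 facet normal 0.824 -0.253 -0.507
  outer loop
   vertex 3.2 3.0 2.2
   vertex 4.8 3.0 4.8
   vertex 3.2 2.2 2.6
  endloop
 endfacet
 facet normal 0.745 -0.298 -0.596
  outer loop
   vertex 3.2 3.0 2.2
   vertex 3.2 2.2 2.6
   vertex 2.8 2.8 1.8
  endloop
 endfacet
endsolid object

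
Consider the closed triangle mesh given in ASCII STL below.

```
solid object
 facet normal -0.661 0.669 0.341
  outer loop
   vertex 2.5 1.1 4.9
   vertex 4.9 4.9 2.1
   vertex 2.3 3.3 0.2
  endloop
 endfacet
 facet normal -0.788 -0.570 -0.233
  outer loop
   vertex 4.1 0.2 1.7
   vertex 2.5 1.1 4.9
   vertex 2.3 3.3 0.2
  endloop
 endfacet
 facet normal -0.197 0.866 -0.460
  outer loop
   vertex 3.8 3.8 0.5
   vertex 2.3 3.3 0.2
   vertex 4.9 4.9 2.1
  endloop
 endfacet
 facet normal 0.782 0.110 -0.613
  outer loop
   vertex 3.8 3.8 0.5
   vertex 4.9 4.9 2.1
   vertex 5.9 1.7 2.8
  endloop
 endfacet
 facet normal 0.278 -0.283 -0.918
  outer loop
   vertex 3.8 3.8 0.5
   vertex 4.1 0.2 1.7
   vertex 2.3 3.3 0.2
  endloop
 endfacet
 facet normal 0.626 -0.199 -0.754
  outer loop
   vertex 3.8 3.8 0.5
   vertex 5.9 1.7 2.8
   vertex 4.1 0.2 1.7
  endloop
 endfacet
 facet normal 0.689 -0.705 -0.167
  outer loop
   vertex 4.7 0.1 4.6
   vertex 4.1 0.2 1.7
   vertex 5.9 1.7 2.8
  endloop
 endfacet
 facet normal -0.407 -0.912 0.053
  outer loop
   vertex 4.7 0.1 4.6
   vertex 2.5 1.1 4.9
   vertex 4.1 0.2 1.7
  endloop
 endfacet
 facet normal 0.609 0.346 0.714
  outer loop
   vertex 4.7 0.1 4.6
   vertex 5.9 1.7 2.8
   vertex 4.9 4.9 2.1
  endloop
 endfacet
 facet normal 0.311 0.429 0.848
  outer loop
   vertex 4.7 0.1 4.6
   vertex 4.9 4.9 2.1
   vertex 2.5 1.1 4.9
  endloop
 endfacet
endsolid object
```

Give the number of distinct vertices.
7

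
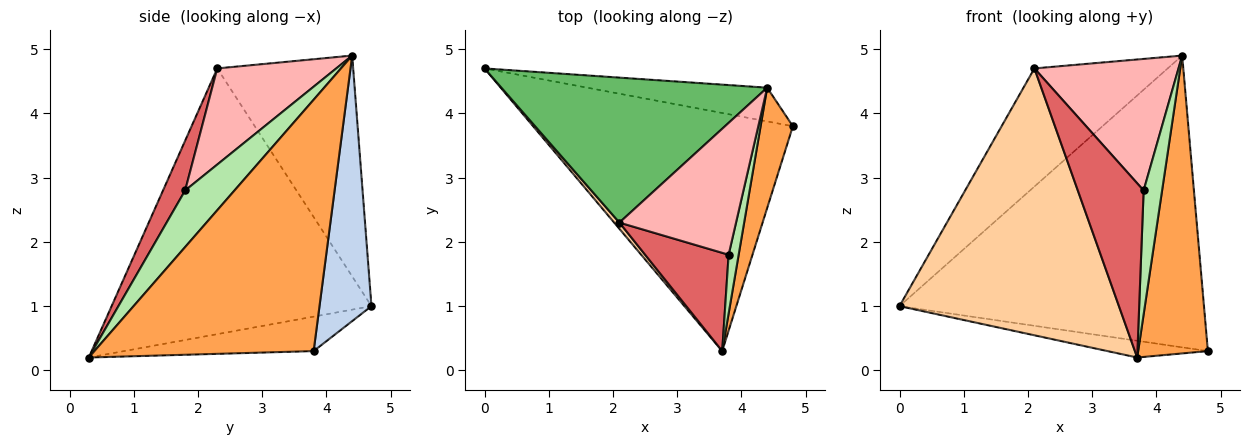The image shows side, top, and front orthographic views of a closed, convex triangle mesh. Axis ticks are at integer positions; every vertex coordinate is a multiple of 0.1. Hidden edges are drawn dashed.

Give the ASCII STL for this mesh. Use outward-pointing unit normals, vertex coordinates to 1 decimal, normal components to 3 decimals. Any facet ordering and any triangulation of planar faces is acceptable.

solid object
 facet normal -0.131 0.069 -0.989
  outer loop
   vertex 3.7 0.3 0.2
   vertex 0.0 4.7 1.0
   vertex 4.8 3.8 0.3
  endloop
 endfacet
 facet normal 0.167 0.979 -0.113
  outer loop
   vertex 4.4 4.4 4.9
   vertex 4.8 3.8 0.3
   vertex 0.0 4.7 1.0
  endloop
 endfacet
 facet normal 0.946 -0.301 0.121
  outer loop
   vertex 4.4 4.4 4.9
   vertex 3.7 0.3 0.2
   vertex 4.8 3.8 0.3
  endloop
 endfacet
 facet normal -0.764 -0.645 0.015
  outer loop
   vertex 2.1 2.3 4.7
   vertex 0.0 4.7 1.0
   vertex 3.7 0.3 0.2
  endloop
 endfacet
 facet normal -0.542 0.531 0.652
  outer loop
   vertex 2.1 2.3 4.7
   vertex 4.4 4.4 4.9
   vertex 0.0 4.7 1.0
  endloop
 endfacet
 facet normal 0.924 -0.346 0.164
  outer loop
   vertex 3.8 1.8 2.8
   vertex 3.7 0.3 0.2
   vertex 4.4 4.4 4.9
  endloop
 endfacet
 facet normal 0.281 -0.836 0.471
  outer loop
   vertex 3.8 1.8 2.8
   vertex 2.1 2.3 4.7
   vertex 3.7 0.3 0.2
  endloop
 endfacet
 facet normal 0.504 -0.610 0.611
  outer loop
   vertex 3.8 1.8 2.8
   vertex 4.4 4.4 4.9
   vertex 2.1 2.3 4.7
  endloop
 endfacet
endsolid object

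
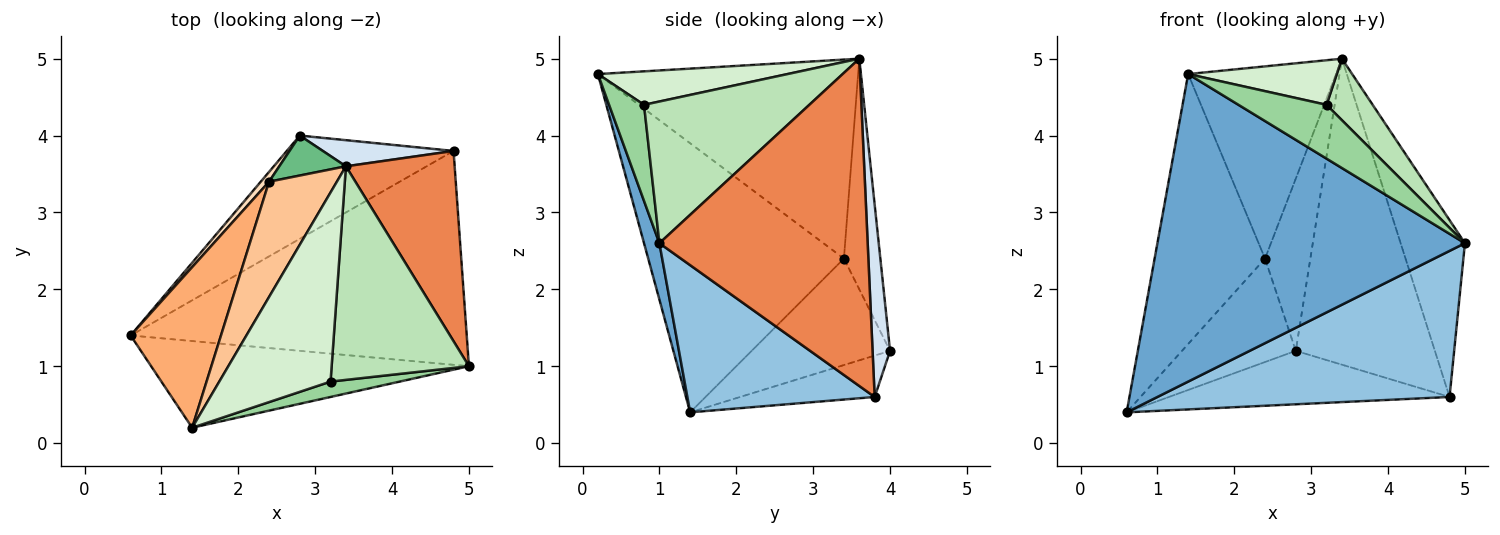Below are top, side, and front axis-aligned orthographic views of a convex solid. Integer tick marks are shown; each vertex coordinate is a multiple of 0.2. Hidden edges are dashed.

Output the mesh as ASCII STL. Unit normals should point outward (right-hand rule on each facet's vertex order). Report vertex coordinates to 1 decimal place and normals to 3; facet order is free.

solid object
 facet normal 0.048 -0.961 -0.271
  outer loop
   vertex 1.4 0.2 4.8
   vertex 0.6 1.4 0.4
   vertex 5.0 1.0 2.6
  endloop
 endfacet
 facet normal 0.340 -0.530 -0.777
  outer loop
   vertex 4.8 3.8 0.6
   vertex 5.0 1.0 2.6
   vertex 0.6 1.4 0.4
  endloop
 endfacet
 facet normal -0.215 0.449 -0.867
  outer loop
   vertex 4.8 3.8 0.6
   vertex 0.6 1.4 0.4
   vertex 2.8 4.0 1.2
  endloop
 endfacet
 facet normal 0.124 0.989 0.084
  outer loop
   vertex 3.4 3.6 5.0
   vertex 4.8 3.8 0.6
   vertex 2.8 4.0 1.2
  endloop
 endfacet
 facet normal 0.911 0.281 0.303
  outer loop
   vertex 3.4 3.6 5.0
   vertex 5.0 1.0 2.6
   vertex 4.8 3.8 0.6
  endloop
 endfacet
 facet normal -0.836 0.472 0.281
  outer loop
   vertex 2.4 3.4 2.4
   vertex 0.6 1.4 0.4
   vertex 1.4 0.2 4.8
  endloop
 endfacet
 facet normal -0.834 0.474 0.284
  outer loop
   vertex 2.4 3.4 2.4
   vertex 1.4 0.2 4.8
   vertex 3.4 3.6 5.0
  endloop
 endfacet
 facet normal -0.771 0.634 0.060
  outer loop
   vertex 2.4 3.4 2.4
   vertex 2.8 4.0 1.2
   vertex 0.6 1.4 0.4
  endloop
 endfacet
 facet normal -0.616 0.767 0.178
  outer loop
   vertex 2.4 3.4 2.4
   vertex 3.4 3.6 5.0
   vertex 2.8 4.0 1.2
  endloop
 endfacet
 facet normal 0.356 -0.898 0.257
  outer loop
   vertex 3.2 0.8 4.4
   vertex 1.4 0.2 4.8
   vertex 5.0 1.0 2.6
  endloop
 endfacet
 facet normal 0.704 -0.197 0.682
  outer loop
   vertex 3.2 0.8 4.4
   vertex 5.0 1.0 2.6
   vertex 3.4 3.6 5.0
  endloop
 endfacet
 facet normal 0.281 -0.220 0.934
  outer loop
   vertex 3.2 0.8 4.4
   vertex 3.4 3.6 5.0
   vertex 1.4 0.2 4.8
  endloop
 endfacet
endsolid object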